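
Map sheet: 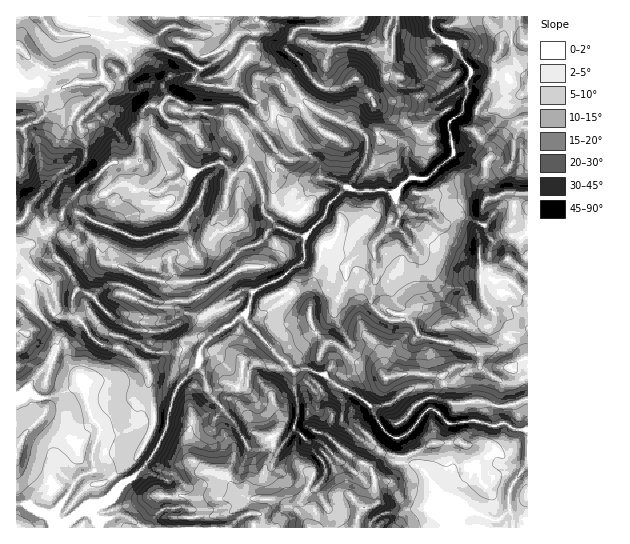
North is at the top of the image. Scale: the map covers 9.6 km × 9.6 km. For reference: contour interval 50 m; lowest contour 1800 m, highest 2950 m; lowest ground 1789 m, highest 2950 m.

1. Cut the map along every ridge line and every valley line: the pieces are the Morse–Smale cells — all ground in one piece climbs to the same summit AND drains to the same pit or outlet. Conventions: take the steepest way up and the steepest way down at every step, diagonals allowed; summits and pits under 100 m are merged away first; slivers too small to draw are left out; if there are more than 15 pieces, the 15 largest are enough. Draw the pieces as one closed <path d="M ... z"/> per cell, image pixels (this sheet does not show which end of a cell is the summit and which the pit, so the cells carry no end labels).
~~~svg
<path d="M527 16l-95 1 0 13 13 11 10 5 16 23 0 6-4 7 1 11-5 12 0 6-14 11-1 4 5 28-27 25-14-2-5-14 0-16-4-4-14-8-11-2-11 6-2 20-18 29-12-7-12-2-3-4 0-8-3-5-22-19-7-14-11-13-5-1 0 8-7 12-22-24-6-4-9 0 1 10 16 28 4 17 0 5-7 1-10 9-4 9-4 23 4 25 7 12 7 3 16-5 12-15 9-2 26 10-1 22-23 20-27 12-7 22-32 20-11 10-4 7-3 16-17 17-5 10-10 38-21 36-14 13-7 3-14 17-31 13-13 12 1 3 462-1-1-98-13 0-9-6-15 2-16-5-24 4-12-12-9-3-23 26-9 4-14-10-11-19 1-3 16-3 13-11 19-6 3-4 3-16 0-13-6-16-10-17-11-2 0-12-12-24-12-10-1-4-2-23 16-17 8-6 3-12-4-8 18 12 11 0 5 2 9 8 6 0 10-8 6-1 16 5 8 5 3 9 5 5 12-4 16 1 7-4z"/><path d="M171 97l-4 0-8 11-10-3-5 4-7 25 3 25-5 4-22 0-26 20-22 23-4 12-13 15-1 7-11-19-9-8-8 10-3 0 0 70 16 12 33 38 3 18 12 16-17-1-20-7-14 16 0 8-6 4-7 1 1 130 48 0 5-8 12-9 27-11 14-17 7-3 12-11 14-19 9-19 10-38 5-10 17-17 3-16 4-7 11-10 32-20 7-22 27-12 23-20 1-22-26-10-9 2-12 15-16 5-7-3-10-20-1-17 4-23 4-9 10-9 7-2-4-21-16-28-2-10-34 1z"/><path d="M431 16l-81 0-5 9-6 3-41 0-6 6-5 16 16 15-19 17-1 5 2 6-9 10-3 11 15 15 7 14 22 19 3 5 0 8 3 4 12 2 14 7 16-29 2-20 11-6 11 2 16 10 3 22 4 10 5 2 9 0 26-22 1-10-5-21 1-4 14-11 0-6 5-12-1-11 4-7 0-6-16-23-10-5-13-11z"/><path d="M398 204l2 13-3 6-22 20-2 10 3 20 12 10 12 24 1 13 10 1 6 13 6 3 34 7 17 8 31-4 4-3 8-12 11-4-1-96-6 4-16-1-12 4-5-5-3-9-8-5-16-5-6 1-10 8-6 0-9-8-5-2-11 0z"/><path d="M135 40l-27 2 17 15 4 8 0 6-11 10-8 3-2 9-23 23-4 3-8-6-7-1-6-7-5-14-10 23-6 6-16 8-7 1 0 93 3 1 8-10 9 8 11 19 1-7 13-15 4-12 22-23 26-20 22 0 5-4-3-25 6-15 0-8 3-4 8-2 5 3 8-11 4 0 22 11 24 0 12-3 0-15-6-3-17-2-11-4-2-2 7-10-18-13-33-13z"/><path d="M265 16l-248 0-1 111 7 1 16-8 6-6 10-23 5 14 6 7 7 1 8 6 4-3 23-23 2-9 8-3 11-10 0-6-4-8-17-15 27-2 14 3 33 13 18 13-7 10 2 2 11 4 21 3 2 2-1 16 9 1 6 4 22 24 7-12 0-8-7 0-10-12-4-2-10-10-9-4 7-17 0-5-9-9-7-1-12 9-2-1-6-26 0-2 11-2 4-2 5 0 8 4 14-3 12 1 6-8z"/><path d="M422 336l-2 1 7 17-3 29-3 4-19 6-13 11-17 3 5 14 12 14 8 4 9-4 23-26 9 3 12 12 24-4 16 5 15-2 9 6 14 0-1-52-12 6-12 0-23-16 0-12-3-3-20-8z"/><path d="M349 16l-83 0-9 17-12-1-14 3-8-4-5 0-15 4 1 10 6 19 13-9 4 0 12 10 0 5-7 17 9 4 10 10 4 2 10 12 8 0 3-12 9-10-2-6 1-5 19-17-16-15 5-16 6-6 41 0 6-3z"/><path d="M17 293l-1 104 7 0 6-4 0-8 14-16 20 7 16 1-11-16-3-18-33-38-7-8z"/><path d="M527 329l-10 4-8 12-4 3-27 4 2 3 0 12 23 16 12 0 12-6z"/>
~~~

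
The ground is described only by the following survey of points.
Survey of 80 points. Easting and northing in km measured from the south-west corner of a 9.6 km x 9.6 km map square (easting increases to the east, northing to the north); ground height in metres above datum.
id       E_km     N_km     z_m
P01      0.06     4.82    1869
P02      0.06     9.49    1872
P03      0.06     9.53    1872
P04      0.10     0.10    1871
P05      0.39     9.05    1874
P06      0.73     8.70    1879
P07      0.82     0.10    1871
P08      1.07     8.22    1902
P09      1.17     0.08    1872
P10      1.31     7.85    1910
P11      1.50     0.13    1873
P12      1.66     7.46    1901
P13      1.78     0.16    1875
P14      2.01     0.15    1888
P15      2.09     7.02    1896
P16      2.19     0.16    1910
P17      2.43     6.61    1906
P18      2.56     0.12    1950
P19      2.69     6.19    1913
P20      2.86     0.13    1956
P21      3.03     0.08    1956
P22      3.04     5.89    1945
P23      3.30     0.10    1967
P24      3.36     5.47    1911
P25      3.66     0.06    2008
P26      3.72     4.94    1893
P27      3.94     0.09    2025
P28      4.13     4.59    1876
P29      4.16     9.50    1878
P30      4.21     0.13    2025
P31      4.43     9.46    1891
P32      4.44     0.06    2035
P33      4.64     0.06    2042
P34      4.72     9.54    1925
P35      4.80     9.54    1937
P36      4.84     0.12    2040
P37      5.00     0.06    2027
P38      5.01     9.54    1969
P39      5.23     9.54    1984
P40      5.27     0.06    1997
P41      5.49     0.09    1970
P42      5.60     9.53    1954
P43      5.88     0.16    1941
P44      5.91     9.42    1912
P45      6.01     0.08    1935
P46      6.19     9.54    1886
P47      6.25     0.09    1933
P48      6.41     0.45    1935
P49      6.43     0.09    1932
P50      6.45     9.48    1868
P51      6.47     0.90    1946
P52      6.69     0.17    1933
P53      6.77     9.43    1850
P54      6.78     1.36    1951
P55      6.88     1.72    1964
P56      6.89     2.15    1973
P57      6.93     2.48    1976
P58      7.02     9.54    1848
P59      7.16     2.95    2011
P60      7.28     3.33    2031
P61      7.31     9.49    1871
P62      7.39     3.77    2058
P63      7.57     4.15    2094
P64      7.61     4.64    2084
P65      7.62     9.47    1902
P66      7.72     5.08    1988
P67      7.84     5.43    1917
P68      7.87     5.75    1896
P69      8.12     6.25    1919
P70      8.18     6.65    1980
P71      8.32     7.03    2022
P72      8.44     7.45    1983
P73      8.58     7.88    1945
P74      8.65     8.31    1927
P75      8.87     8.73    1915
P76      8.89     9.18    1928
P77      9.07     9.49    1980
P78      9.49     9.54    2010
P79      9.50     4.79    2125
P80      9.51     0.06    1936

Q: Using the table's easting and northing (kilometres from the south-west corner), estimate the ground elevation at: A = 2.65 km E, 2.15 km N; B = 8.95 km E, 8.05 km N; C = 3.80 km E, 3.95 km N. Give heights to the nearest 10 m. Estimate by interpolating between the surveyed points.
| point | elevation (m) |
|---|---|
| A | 1930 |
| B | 1970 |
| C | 1870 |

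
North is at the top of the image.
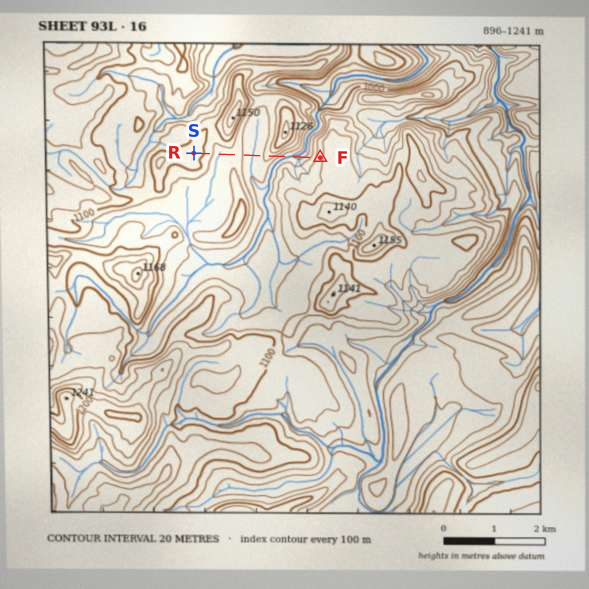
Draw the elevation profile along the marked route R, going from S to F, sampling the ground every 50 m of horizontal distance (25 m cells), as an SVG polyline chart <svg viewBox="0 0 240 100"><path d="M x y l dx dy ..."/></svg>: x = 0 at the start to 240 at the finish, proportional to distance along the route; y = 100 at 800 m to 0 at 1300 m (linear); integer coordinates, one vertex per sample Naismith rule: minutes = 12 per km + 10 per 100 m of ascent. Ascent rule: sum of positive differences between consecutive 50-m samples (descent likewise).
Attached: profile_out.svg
<svg viewBox="0 0 240 100"><path d="M0 38l5 0 5 1 5 0 5 1 4 1 5 1 5 2 5 1 5 1 5 0 5 0 5 0 5 0 5-1 4 0 5 0 5 1 5 1 5 1 5 1 5 1 5 0 5 0 4 0 5 0 5-1 5-1 5-1 5-1 5 0 5 1 5 2 5 2 4 2 5 2 5 1 5 0 5 0 5 0 5 1 5 0 5 0 5-1 4-2 5-1 5-2 5-2 5-2 5-2"/></svg>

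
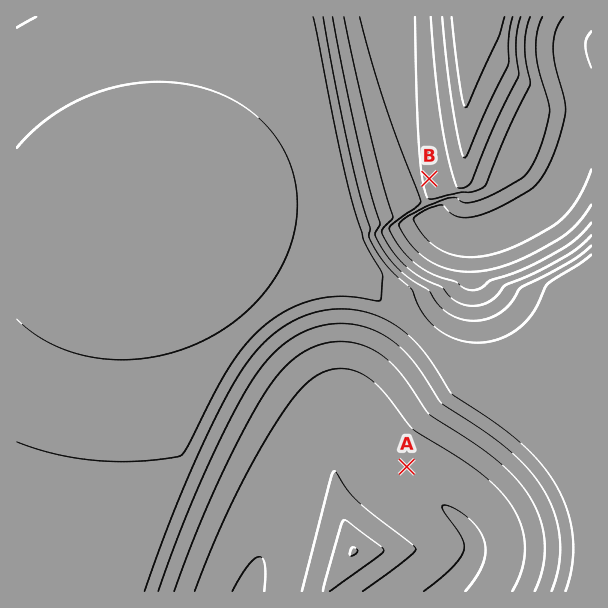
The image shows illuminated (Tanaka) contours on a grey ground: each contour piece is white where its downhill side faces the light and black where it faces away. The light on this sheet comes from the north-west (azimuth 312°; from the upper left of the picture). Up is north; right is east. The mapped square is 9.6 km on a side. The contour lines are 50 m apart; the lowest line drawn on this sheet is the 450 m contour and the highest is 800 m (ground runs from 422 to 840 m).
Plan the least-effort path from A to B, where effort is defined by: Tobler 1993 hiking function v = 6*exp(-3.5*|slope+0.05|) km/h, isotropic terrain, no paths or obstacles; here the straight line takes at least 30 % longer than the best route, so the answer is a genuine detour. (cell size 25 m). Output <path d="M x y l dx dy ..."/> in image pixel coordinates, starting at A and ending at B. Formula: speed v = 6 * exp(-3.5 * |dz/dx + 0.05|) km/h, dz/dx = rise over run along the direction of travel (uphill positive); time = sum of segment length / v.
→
<path d="M407 467l9-18 0-158-2-3-13-13-18-36 0-8 1-3 6-6 3-1 8-8 6-12 22-22"/>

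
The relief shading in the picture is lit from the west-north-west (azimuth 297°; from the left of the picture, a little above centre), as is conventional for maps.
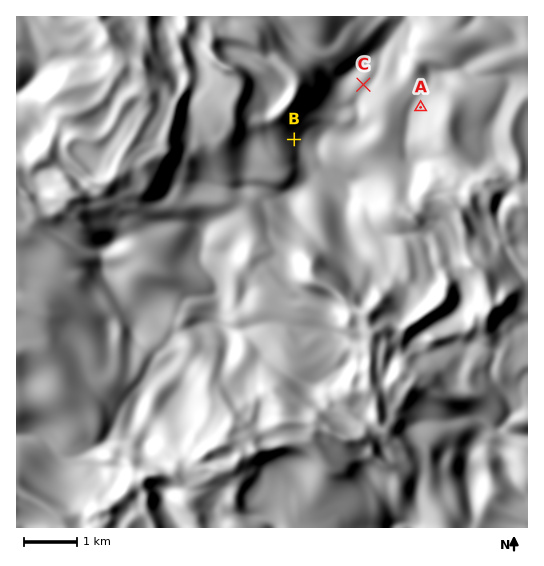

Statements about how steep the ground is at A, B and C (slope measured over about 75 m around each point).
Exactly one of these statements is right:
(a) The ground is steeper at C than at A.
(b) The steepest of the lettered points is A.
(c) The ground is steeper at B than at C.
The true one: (c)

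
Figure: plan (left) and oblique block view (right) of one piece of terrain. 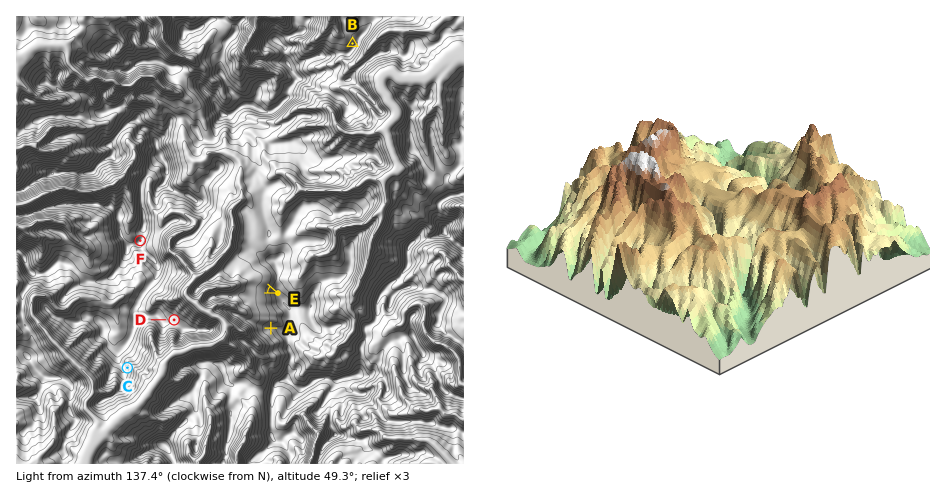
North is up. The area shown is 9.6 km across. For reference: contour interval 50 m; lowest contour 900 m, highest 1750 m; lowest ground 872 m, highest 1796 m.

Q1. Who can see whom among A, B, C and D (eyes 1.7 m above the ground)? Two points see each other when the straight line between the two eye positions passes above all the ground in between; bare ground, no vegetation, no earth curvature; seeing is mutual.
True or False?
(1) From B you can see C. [False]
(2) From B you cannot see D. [True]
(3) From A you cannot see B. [True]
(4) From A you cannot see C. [False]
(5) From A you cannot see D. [False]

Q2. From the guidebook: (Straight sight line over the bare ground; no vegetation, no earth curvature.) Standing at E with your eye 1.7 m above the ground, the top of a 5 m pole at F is visible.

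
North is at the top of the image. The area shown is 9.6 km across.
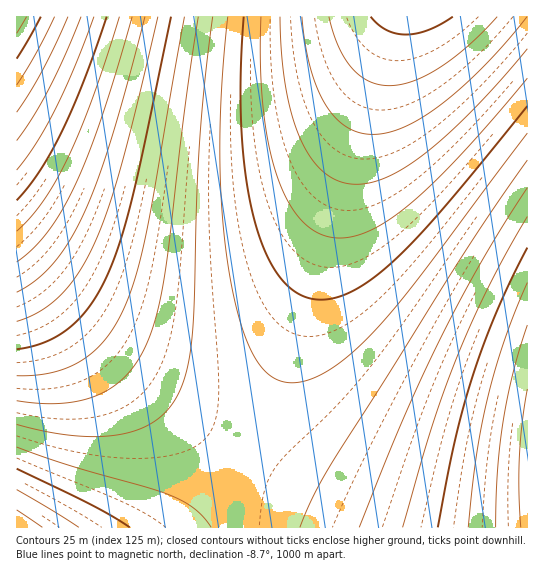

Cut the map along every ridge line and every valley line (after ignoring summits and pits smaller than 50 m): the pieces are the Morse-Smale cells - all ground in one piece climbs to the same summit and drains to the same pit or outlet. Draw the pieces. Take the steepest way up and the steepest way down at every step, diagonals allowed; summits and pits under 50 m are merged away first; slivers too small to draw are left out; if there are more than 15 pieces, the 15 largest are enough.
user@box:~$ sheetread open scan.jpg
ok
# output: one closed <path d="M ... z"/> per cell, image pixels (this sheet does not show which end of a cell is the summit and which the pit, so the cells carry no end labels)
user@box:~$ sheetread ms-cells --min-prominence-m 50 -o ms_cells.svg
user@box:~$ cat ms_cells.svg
<path d="M397 16l-381 1 1 236 38 46 52 54 67 56 64 44 3 0 14-23 21-44 15-37 24-74 38-132z"/><path d="M527 16l-129 0-2 2-43 125-38 132-24 74-20 49-31 56 47 29 46 22 53 22 142 0z"/><path d="M17 251l-1 276 166 1 31-35 27-39-66-45-67-56-52-54z"/><path d="M241 455l-28 38-30 35 208-1-58-22-46-22z"/>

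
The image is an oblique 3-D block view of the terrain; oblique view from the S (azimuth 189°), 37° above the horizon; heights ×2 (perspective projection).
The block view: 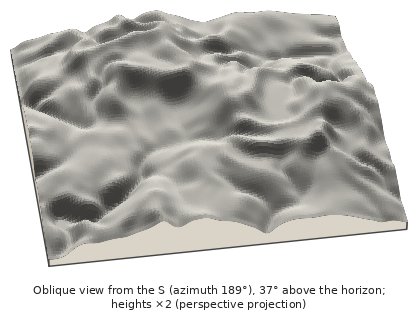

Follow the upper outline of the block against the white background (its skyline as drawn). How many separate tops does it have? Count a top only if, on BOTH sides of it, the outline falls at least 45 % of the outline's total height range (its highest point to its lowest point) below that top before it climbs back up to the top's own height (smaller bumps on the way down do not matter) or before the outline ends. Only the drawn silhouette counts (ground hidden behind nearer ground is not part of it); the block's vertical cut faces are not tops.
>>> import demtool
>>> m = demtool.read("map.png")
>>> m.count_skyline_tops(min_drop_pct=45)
0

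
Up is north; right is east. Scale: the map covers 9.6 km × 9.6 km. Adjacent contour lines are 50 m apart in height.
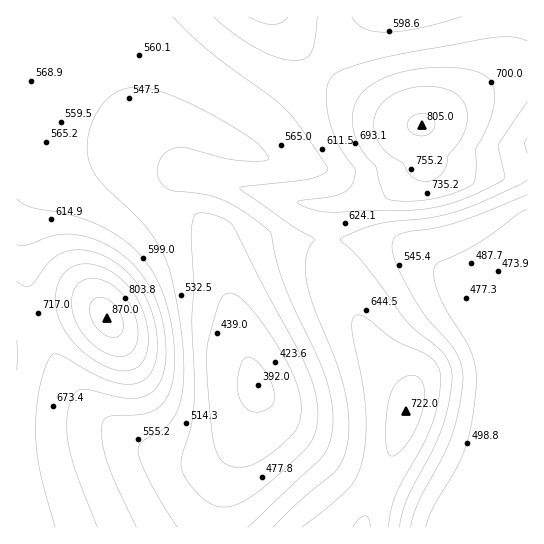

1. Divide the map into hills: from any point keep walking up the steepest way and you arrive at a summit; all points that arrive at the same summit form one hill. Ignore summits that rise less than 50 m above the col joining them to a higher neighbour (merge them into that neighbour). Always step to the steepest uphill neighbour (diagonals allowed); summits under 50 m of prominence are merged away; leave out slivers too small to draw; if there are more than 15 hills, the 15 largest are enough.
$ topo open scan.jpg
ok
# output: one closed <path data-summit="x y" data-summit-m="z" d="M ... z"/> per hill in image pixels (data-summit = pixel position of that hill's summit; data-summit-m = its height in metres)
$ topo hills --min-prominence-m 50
<path data-summit="107 318" data-summit-m="870" d="M86 16l-70 1 0 510 199 1 4-25 8-29 32-81 0-7-20-49-27-103-7-11-43-19-14-15-4-11 0-12 7-19-24-36-26-46-12-30z"/><path data-summit="406 411" data-summit-m="722" d="M385 240l-110 0-25 7-15 8-7 7-3 5 2 24 12 46 20 49 0 7-32 81-10 36 0 18 311-1 0-208-23-7-30-13-49-42-23-12z"/><path data-summit="422 125" data-summit-m="805" d="M527 16l-161 0-55 62-30 29-35 44-9 0-48-15-16 0-8 3-8 4-10 14-3 9 0 12 3 8 15 18 28 11 18 11 8 20 9 37 0-16 3-5 11-10 23-9 13-3 110 0 18 5 23 12 49 42 30 13 22 7z"/><path data-summit="270 17" data-summit-m="714" d="M365 16l-278 0 0 9 5 18 13 30 46 78 14-12 8-3 16 0 54 16z"/>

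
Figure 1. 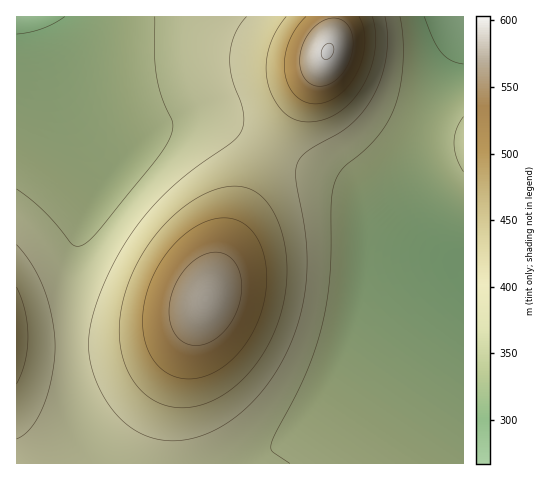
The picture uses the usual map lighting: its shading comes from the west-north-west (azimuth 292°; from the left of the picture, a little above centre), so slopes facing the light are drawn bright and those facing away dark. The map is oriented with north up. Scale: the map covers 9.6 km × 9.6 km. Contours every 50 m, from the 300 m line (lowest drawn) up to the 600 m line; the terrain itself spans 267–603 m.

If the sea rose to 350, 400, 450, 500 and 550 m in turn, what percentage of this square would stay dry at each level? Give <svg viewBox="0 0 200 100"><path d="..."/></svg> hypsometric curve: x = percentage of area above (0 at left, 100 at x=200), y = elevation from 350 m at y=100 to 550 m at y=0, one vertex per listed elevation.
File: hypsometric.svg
<svg viewBox="0 0 200 100"><path d="M117 100l-47-25-32-25-17-25-13-25"/></svg>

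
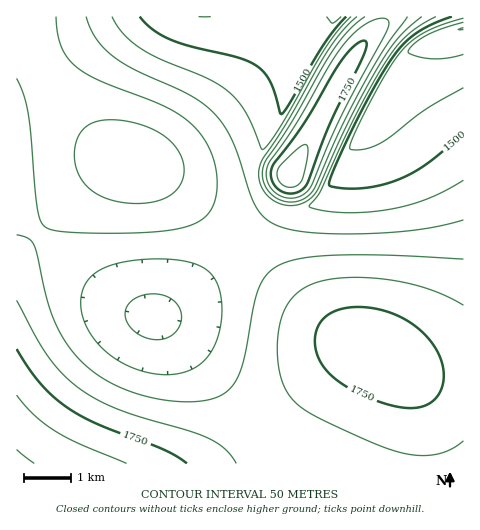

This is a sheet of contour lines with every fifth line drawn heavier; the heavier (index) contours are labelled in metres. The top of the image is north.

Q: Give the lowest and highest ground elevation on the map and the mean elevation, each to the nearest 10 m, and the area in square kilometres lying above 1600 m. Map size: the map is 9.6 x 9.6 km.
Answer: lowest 1350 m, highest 1860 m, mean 1640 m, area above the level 64.9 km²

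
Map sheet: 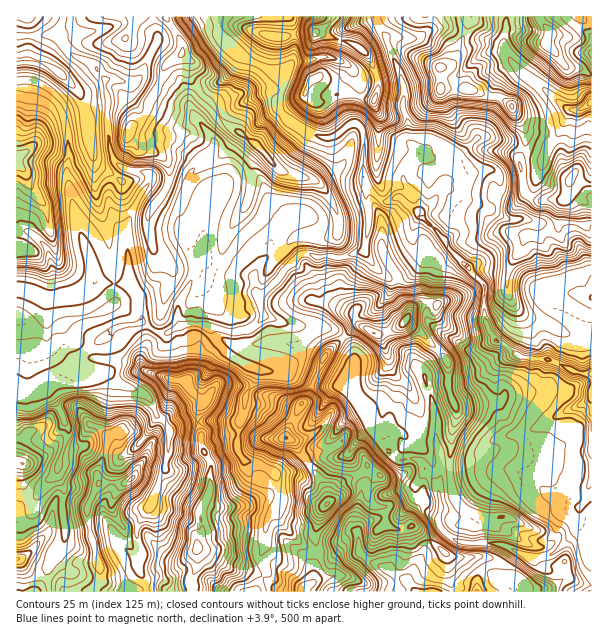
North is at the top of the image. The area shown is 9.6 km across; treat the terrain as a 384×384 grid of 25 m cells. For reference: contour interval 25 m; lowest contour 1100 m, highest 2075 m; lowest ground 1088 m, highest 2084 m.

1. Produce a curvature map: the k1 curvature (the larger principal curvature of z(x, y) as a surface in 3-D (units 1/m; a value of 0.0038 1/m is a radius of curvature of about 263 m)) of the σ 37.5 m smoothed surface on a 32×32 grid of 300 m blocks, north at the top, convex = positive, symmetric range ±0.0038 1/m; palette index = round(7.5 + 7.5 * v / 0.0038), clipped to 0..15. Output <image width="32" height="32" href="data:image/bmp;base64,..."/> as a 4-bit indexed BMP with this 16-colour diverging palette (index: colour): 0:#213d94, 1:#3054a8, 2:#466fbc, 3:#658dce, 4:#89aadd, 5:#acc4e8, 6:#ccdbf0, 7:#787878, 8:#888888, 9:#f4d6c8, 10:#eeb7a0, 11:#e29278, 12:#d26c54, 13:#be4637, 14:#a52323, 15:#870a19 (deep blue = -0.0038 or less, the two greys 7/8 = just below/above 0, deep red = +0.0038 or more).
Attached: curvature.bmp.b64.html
<image width="32" height="32" href="data:image/bmp;base64,Qk12AgAAAAAAAHYAAAAoAAAAIAAAACAAAAABAAQAAAAAAAACAAATCwAAEwsAABAAAAAAAAAAlD0hAKhUMAC8b0YAzo1lAN2qiQDoxKwA8NvMAHh4eACIiIgAyNb0AKC37gB4kuIAVGzSADdGvgAjI6UAGQqHAImpuamsqYmby82omrmpy6vImdl5q7q5mKqYeYm7vInXu4jnm4y6h5u5nImfu6nLuHuZyruMuZipyXrd+Lu725iJrK12etq5ec1627mrvYiIiKndqKj5ipm927e414h4iKl62vmH+Xl52bv8qcd3iInLisi/i/mYjLqPeanIiIiKqKysv4r4r/67+oiox4iIiq6d29ma53mdr8iIl+mJiJt4zoeYu+p6r/+YiKjqmYipiIiIiP/Py6b2ipyLyJqazIiIif+8yoh36nfpe9maqouIiYi6iJmpmJ9295+Zqbq6iIiIipmampiHz+7ayZuZmJiJqZm5qqmZm+qfvYirqIiIh3mIuYiYqrmtq93svneJeql5iqmYmpmqqIqHqq5niM3oiYuoiYi5majIe5l9q6mq14iMiIp4i73J16m6qqrLjZeYjHiIqIh6uNmbmKuYmo6IyZ2YeLh3fpq5mYiNzcureMq42Heamt2IyZiImdi5uXjKl9iXiey5u7iIiHu4y8qpy9yYiY6oiMrYiIvdqKucirrXiprsiIm5yIfHarmJmoqquoicm4nbWfvKl3+pm4h8mo2Iy8qPzN/Ir83+qKl36pmKmbuaifqZ542biIjNzaiJmczYeIfJj5rdupeK2oiKu6iOd4va/v2KebqKzaqpiZm46HnMmP6omqmbqJ2J"/>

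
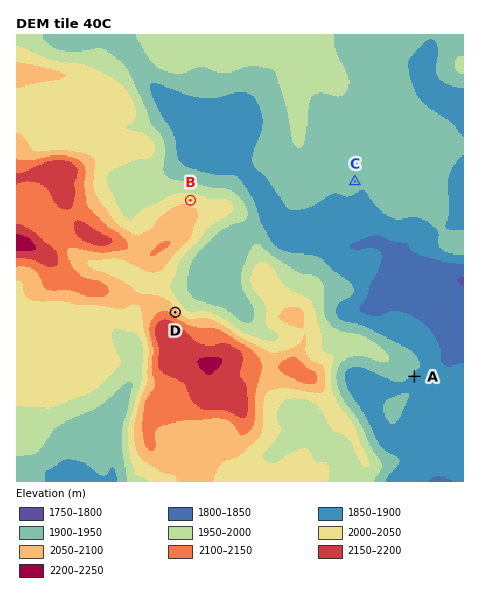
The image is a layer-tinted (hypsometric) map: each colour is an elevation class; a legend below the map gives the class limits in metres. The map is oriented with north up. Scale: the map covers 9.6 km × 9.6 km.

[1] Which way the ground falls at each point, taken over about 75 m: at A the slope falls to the SE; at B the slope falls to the N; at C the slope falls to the SE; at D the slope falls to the NE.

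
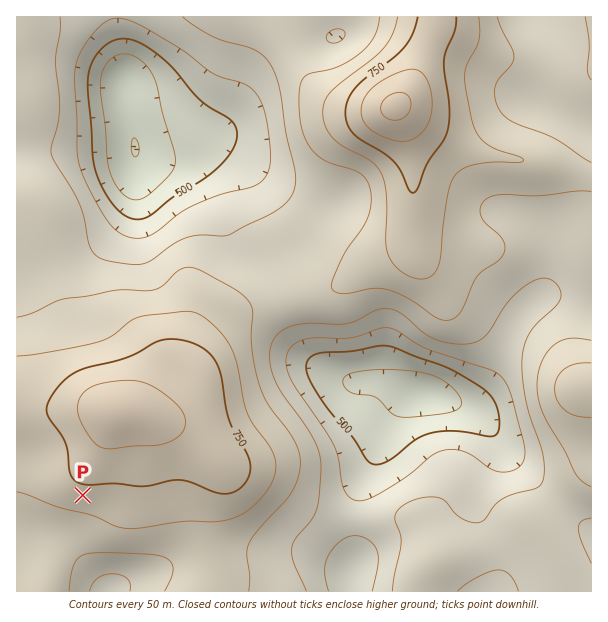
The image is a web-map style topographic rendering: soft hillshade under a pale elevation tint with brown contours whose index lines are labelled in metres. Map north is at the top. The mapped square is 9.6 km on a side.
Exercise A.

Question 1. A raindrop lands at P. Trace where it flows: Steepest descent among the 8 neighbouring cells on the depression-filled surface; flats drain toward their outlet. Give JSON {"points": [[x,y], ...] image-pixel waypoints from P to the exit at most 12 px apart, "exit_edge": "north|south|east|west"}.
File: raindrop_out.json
{"points": [[83, 495], [83, 507], [83, 519], [78, 531], [78, 543], [83, 555], [95, 567], [104, 579], [107, 591]], "exit_edge": "south"}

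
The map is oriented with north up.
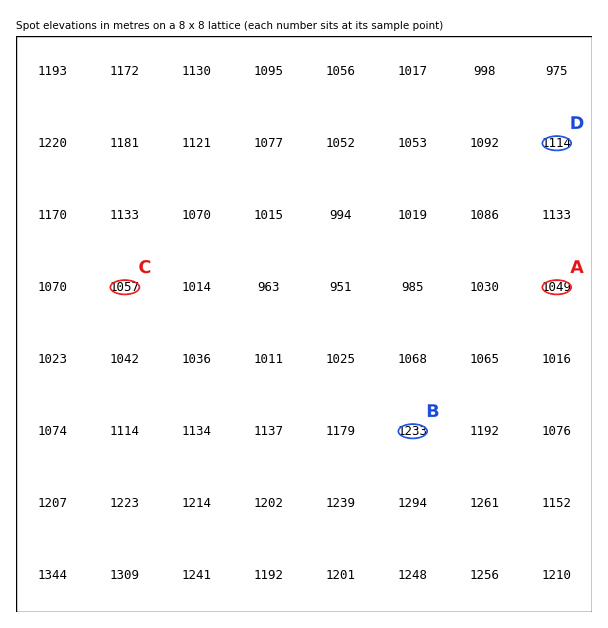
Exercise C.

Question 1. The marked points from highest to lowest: B D C A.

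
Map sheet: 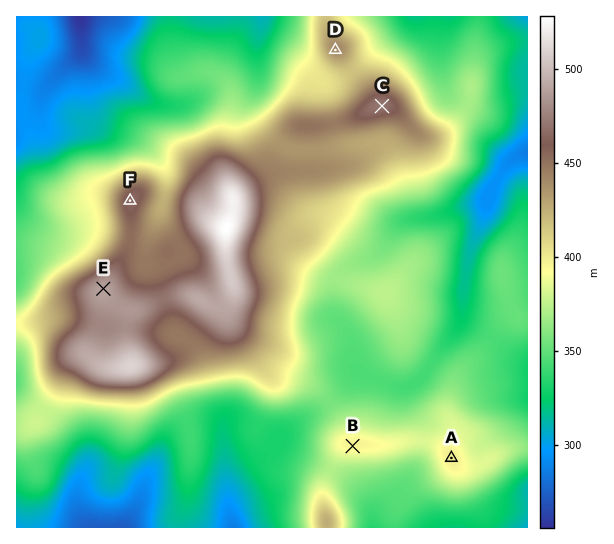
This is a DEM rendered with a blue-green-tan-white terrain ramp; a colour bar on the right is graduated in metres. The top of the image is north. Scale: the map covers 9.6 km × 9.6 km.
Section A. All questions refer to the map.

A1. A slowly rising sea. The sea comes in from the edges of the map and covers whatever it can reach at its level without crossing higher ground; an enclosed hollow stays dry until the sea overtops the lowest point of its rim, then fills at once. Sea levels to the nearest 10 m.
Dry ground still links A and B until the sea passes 380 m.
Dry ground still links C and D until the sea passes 420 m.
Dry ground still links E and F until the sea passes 450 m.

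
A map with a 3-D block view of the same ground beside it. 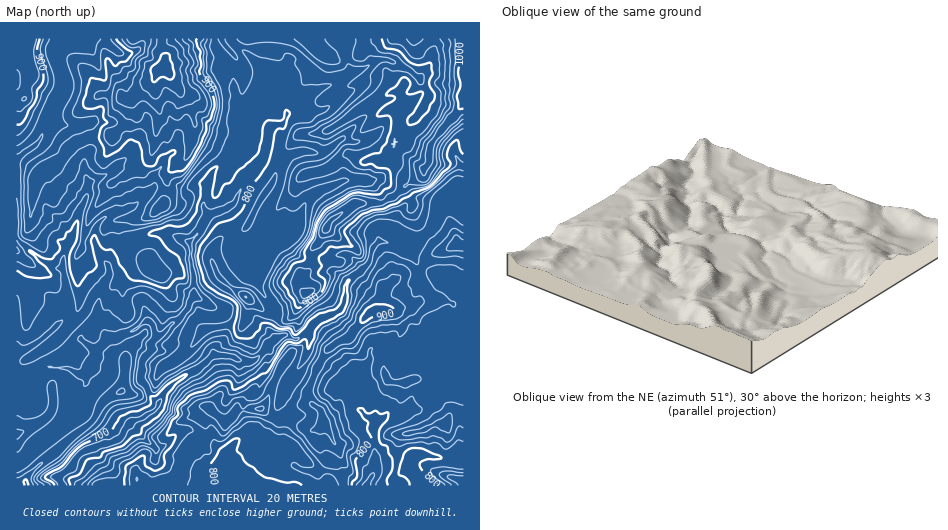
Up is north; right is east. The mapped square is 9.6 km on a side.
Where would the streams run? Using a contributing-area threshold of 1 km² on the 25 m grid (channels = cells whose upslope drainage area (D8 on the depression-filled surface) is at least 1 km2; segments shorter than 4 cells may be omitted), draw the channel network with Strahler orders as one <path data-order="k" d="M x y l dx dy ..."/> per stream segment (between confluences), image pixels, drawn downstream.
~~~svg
<path data-order="1" d="M417 455l-4 1-2 3-1 7 2 4 9 10 3 3 0 2"/><path data-order="1" d="M266 447l-9-9-8-2-1-1-5 1-11 9-9 9-5 9 0 17 2 1 0 4 1 0"/><path data-order="1" d="M150 443l-18-17-2 0-4 2"/><path data-order="3" d="M126 428l-2 3-1 4-7 7-5 0-7 4-5 0-4 3-4 0-3 3-4 0-4 2-10 12-10 10 1 9"/><path data-order="2" d="M375 425l0 7 1 1-1 37-8 15"/><path data-order="1" d="M64 420l4-3 2-5 0-4 4-7 0-5 4-6 9-7 0-7-3-4"/><path data-order="1" d="M388 414l-6 6-4 1-3 4"/><path data-order="3" d="M158 404l-1 4-4 4-6 2-6 5-9 2-6 7"/><path data-order="1" d="M353 373l-4 3 0 9 4 4 0 10 3 7 6 5 5 6 2 1 5 0 2 2-1 5"/><path data-order="2" d="M84 372l3-3 1-5 4-3 3-4 1-6 2-2"/><path data-order="1" d="M295 371l7-8 6-13 1-15-4 0"/><path data-order="2" d="M98 349l8-8 0-1 3-2 9 0 6-4 6-1 7-4 7-7 6 0 3 4 1 7 1 1-2 7"/><path data-order="1" d="M440 342l4 2 3 0 11 4 4 0 1-1"/><path data-order="3" d="M153 341l-2 2 0 8-8 8-2 6 2 1 0 14 3 4 2 9 9 8 1 0 0 3"/><path data-order="2" d="M305 335l-3 0-5 5-3 0-7-5-3 0-4 2-2 0-15 14-8 10-4 1-12-1-8-5-8 0-1-1-2 1-7 0-14 13-13 6-19 14-5 5-1 5-3 5"/><path data-order="1" d="M459 287l4 5 0 55"/><path data-order="2" d="M63 271l1 1 0 6 3 7 0 7 1 1 0 16-2 7-16 17-16 12-6 3-11 11 0 11 11 5 7 0 6-7 2-2 7 0 2 2 14 0 14 7 2 0 2-3"/><path data-order="1" d="M266 259l0-26"/><path data-order="3" d="M190 246l0 14 2 1 0 7 2 7 0 24-5 4 0 4-4 5-4 5-3 4-6 2-12 13-2 0-5 5"/><path data-order="2" d="M377 243l-2 3-4 3 0 7-2 7-11 10-4 2-6 6-2 5 0 10-4 11-6 6-16 7-15 15"/><path data-order="1" d="M179 238l8 2 0 3 3 3"/><path data-order="1" d="M378 237l0 5-1 1"/><path data-order="2" d="M266 233l0-12 1-2 0-3 11-22 2-7 0-4 1-1 2-13 2-4 0-6-2-3"/><path data-order="3" d="M208 216l-11 19-5 4-2 7"/><path data-order="1" d="M435 216l-5 14-7 7-6 10-6 6-6-1-5-3-2 0-6-5-7-2-6 0-2 1"/><path data-order="1" d="M344 181l-4 1-6 4-2 0-4 2-6 1-9 6-8 8-5 13-21 21-9 0-4-4"/><path data-order="1" d="M126 158l-16 15-20 9-2 2 0 10-5 11-2 3-3 7 0 3-1 1 0 4-2 5-1 8-6 9-4 8 0 4-1 1 0 13"/><path data-order="2" d="M283 156l-9-8-8 0"/><path data-order="1" d="M172 153l-7 7-3 6-8 8 0 13-11 11-12 10-2 0-7 3-5 0-8 4-12 10-2 5 0 13 3 9 11 15 0 8-6 11 0 2-4 7-1 13-1 1-1 7-7 11-6 6-2 7 13 10 4-1"/><path data-order="3" d="M266 148l0 4-2 7-18 20-10 19 0 3-6 6-22 9"/><path data-order="1" d="M342 139l-14 12-6 2-22-1-5 2-4 0-4 2-4 0"/><path data-order="2" d="M49 119l-4 8 0 3-5 10-8 8-8 5-7 6 0 77 1 3 2 3 11 10 4 2 6 6 6 3 3 3 5 2 7 0 1 3"/><path data-order="1" d="M53 118l-4 1"/><path data-order="2" d="M286 116l-1 5-4 4-5 0-6 5-1 2 0 8-2 1 0 5-1 2"/><path data-order="1" d="M420 112l5-8 2-7 0-7-6-8-11-12-7-2-3-3-12-5-10 0-17 10-14 5-3 3-7 5-12 3-9 5-4 1-5 5-5 10 0 3-7 2-4 0-5 4"/><path data-order="1" d="M234 88l1 2-1 47-6 17-6 8-11 11-4 10-1 15-3 5 0 4 4 4 1 5"/><path data-order="1" d="M276 84l3 11 7 14 0 7"/><path data-order="1" d="M115 49l-12-9-13 0-5 3-24 0-6 5-1 2 0 5 8 20 0 3 1 1 0 10-2 6-7 10-5 14"/>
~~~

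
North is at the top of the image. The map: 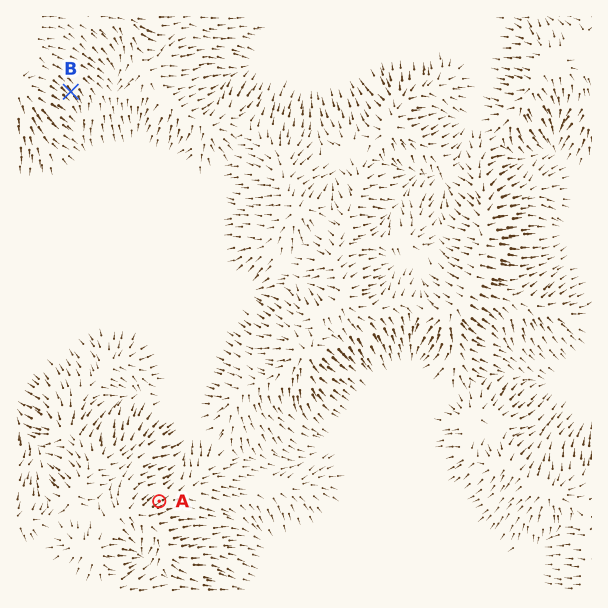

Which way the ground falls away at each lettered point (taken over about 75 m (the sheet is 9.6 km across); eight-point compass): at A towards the NE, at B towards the SE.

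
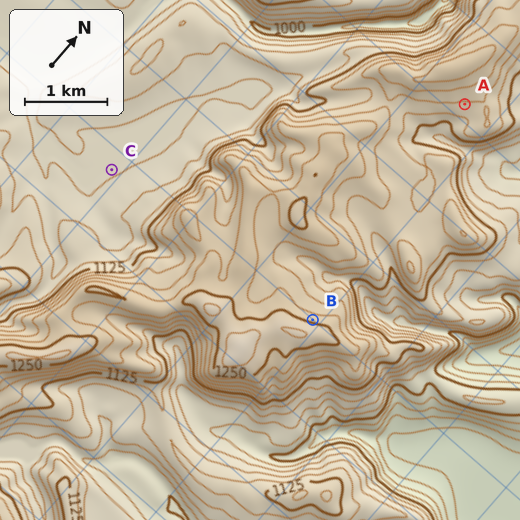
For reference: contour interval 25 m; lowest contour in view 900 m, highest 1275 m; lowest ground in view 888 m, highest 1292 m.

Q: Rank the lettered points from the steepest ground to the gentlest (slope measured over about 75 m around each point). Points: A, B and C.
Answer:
B A C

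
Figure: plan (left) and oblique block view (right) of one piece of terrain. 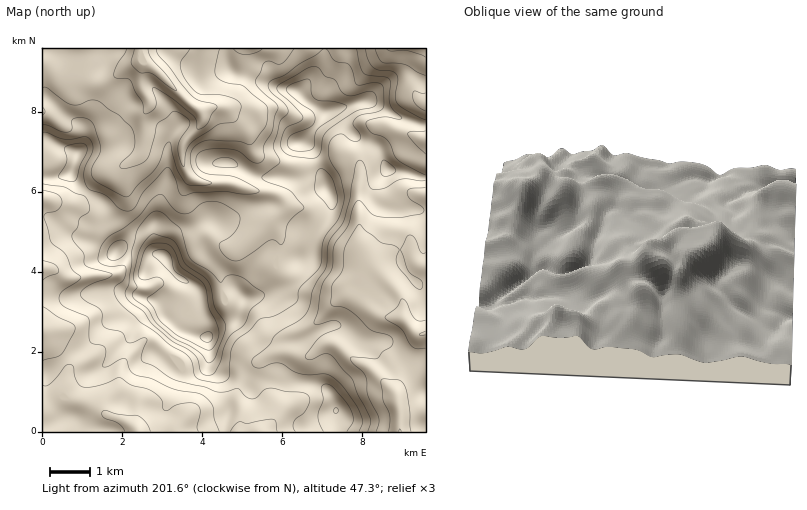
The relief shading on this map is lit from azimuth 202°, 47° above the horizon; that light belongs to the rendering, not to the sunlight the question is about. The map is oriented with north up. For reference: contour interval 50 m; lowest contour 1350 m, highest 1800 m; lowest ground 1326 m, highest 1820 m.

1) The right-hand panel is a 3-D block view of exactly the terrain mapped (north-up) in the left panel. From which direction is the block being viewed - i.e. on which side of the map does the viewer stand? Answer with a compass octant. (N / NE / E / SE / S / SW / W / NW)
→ W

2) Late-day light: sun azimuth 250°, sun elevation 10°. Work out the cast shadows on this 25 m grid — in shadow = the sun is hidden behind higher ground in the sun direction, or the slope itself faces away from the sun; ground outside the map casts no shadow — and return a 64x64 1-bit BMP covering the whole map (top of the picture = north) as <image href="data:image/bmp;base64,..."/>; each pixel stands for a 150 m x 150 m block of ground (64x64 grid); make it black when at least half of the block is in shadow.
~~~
<image width="64" height="64" href="data:image/bmp;base64,Qk0+AgAAAAAAAD4AAAAoAAAAQAAAAEAAAAABAAEAAAAAAAACAAATCwAAEwsAAAIAAAAAAAAA////AAAAAAAAAAAAAAAHIAAAAAAAAAfwAAAAAAAAH/AAAAAAAAAf8AAAAAAAAD/wAAAAAAAAf/AAAAAAAAB/8AAAAAAAAP/gAAAAAAAA/8AAAAAAAAADAAAAAAAAAAAAAAAABgAAIAAAAAAHAABAAAAAAAeAAAAAAAAAD8AAAAAAAAAPwAAADgAAAA/AAAAcAAAAD+AAAAgAAAAPIAAAAAAAAA8gAAAAAAAAHwAGAAAAAAAeAAcAAAAAAB4ADwAAAAAAHgAHgAAAAAA+AAeAAAAAAH4AA4AAAAAB/gADgAAAAAP8AAPAAAAAB/gAA+AAAAAH8AAD8AAAAAfwAAP4AAAAB/AAA/gAAAAD4AAB+AAAAAAAAABwAAAAAAAAAHAAAAAAAAAAeAAAAAwAAAB8AAAAAAAAAHwAAAAAAAAAfAAAGAAAAAB8AAA4AgAAAPwAAcADgAAA+AADwAOAAAD4AAPgB4AAAfAAA+AHAAABwDgD4AcAYAGAOAHgBwBgA4BgAfADAAADgEAB8AMAAAeAADDwAQAAA4QAYAAAgAAABgAAAADgAAAAAAAAAOAAAAAHAAAB4AAAAB8AAAPAAAAA/gAAhwAAAAD8AAGOAAAAAP4AARwAAAAA/gABGAAAAAB8AAAAAAAADDwAAAAAAAAPAAAAAAAAAA+AAAAAAAAAD8AAAwAAAAAP4A=="/>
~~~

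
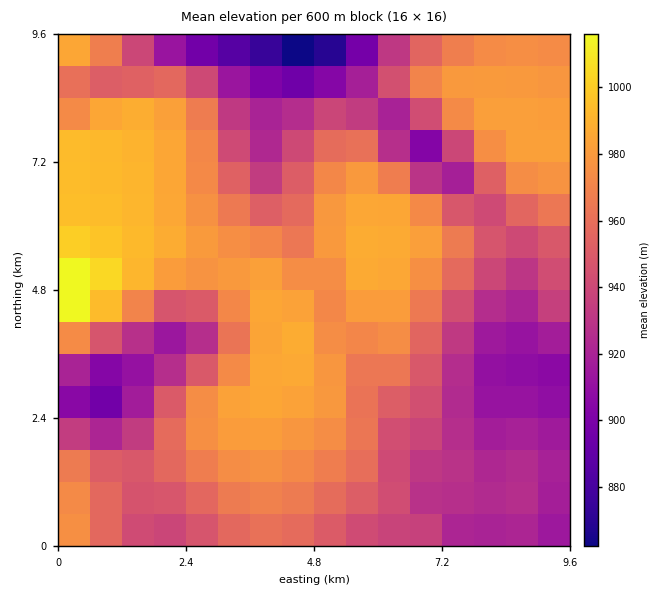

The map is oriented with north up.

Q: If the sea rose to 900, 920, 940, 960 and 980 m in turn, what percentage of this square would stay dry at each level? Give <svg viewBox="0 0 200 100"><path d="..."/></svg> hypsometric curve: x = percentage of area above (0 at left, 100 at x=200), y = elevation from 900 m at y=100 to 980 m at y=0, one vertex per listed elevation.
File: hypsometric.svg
<svg viewBox="0 0 200 100"><path d="M193 100l-22-25-35-25-38-25-52-25"/></svg>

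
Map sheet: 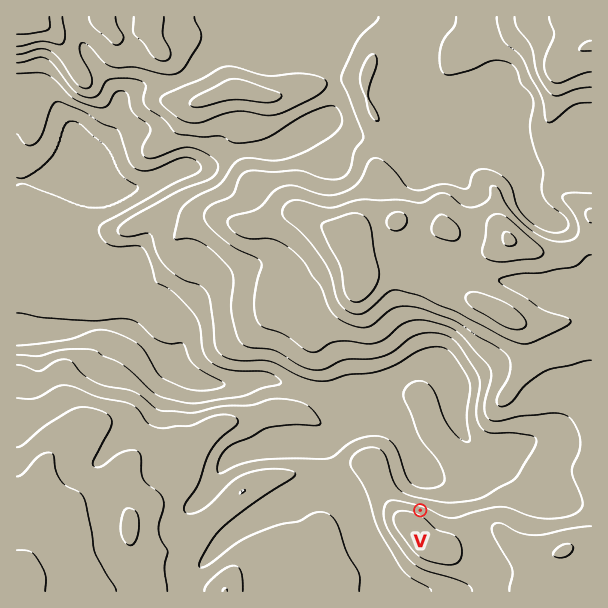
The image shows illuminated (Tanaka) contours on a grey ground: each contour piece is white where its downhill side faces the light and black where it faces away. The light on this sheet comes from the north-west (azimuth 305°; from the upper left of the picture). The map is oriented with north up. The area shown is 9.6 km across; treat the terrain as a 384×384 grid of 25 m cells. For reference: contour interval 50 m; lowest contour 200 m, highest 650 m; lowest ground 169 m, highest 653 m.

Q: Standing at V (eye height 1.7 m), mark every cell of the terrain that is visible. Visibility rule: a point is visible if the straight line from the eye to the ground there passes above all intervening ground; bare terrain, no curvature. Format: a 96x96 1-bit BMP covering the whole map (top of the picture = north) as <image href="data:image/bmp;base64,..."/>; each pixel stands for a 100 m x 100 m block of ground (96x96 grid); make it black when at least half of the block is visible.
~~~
<image width="96" height="96" href="data:image/bmp;base64,Qk2+BAAAAAAAAD4AAAAoAAAAYAAAAGAAAAABAAEAAAAAAIAEAAATCwAAEwsAAAIAAAAAAAAA////AAAAAAAAAAAAAAAAAAAAAAAAAAAAAAAAAAAAAgAAAAAAAAAAAAAABgAAAAAAAAAAAAAADgAAAAAAAAAAAAAAHAAAAAAAAAAAAAAAPAAAAAAAAAAAAAAAf8AAAAAAAAAAAAAB/+AAAAAAAAAAAAAD4HAAAAAAAAAAAAAHgB8AAAAAAAAAAAB/gAMAAAAAAAAAAAD/gAAAAAAAAAAAAAH/gAAAAAAAAAAAAD//gAMAAAAAAAAAAB//wB8AAAAAAAAAAA////8AAAAAAAAAB5////8AAAAAAAAAD/////8AAAAAAAAAH/////8AAAAAAAAAP/////8AAAAAAAAAf//5//8AAAAAAAAAP//g//8AAAAAAAAAH//A//8AAAAAAAYAD/+A//8AAAAAAD4AA/8D//8AAAAB//wAA/4P//8AAAAA//wAA/4P//8AAAAAf/wAB/wf//8AB/AAP/4AD/wf//8AD+AAD/4AP/w///8AB8AAAB4Af/w///8AAAAAAAAAP/h///8AAAAAAAAAD/B/x/8AAAAAAAABB8D/h/8AAAAAAAAP/gH/g/8AAAAAAAD//wH/wf8AAAAAAAP//wP/8f8AAAAAAA///4P/+P8AAAAAP////8f//P8AAAAAf////////n8AAAAAP////////38AAAAAB/////////8AAAAAA/////////8AAAAAAf////////8AAAAAAP//////8B8AAAAAAH//////4AAAH4QAAD//////gAAA//wAAB/v///+AAAH4DwAAAfn///wAAAfwAgAAAPD//8AAAB/wAAAAAHA//AAAAD/wAAAAADAf+AAAAD/wAAAAABAH+AAAAD/gAAAAAAAA+AAAAD/gAAAAACAACAAAAD/gAAAAAGAADAAAAD/AAAAAAOAABAAAAD/AAAAAAeAABgAAAD/AAAAAB+AAB8AAAD/AOAAB/+AAA+AAAD/ADAAH/+AAQIAAAD+AAAAAH+AAYAAAAD8AAAAAA8AAAAAAAD4AAAAAAAAAAAAAADwAAAAAAAAAAAAAADwAAAAAAAAAAAAAADgAAAAAAAAAAAAAADAAAAAAAAAAAAAAACAAAAAAAAAAAAAAAAAAAAAAAAAAAAAAACAAAAAAAAAAAAAAACAAAAAAAAAAAAAAACAAAAAAAAAAAAAAACAAAAAAAAAAAAAAAAAAAAAAAAAAAAAAAAAAAAAAAAAAAAAAAAAAAAAAAAAAAAAAAAAAAAAAAAAAAAAAAAAAAAAAAAAAAAAAAAAAAAAAAAAAAAAAAAAAAAAAAAAAAAAAAAAAAAAAAAAAAAAAAAAAAAAAAAAAAAAAAAAAAAAAAAAAAAAAAAAMAAAAAAAAAAAAAAAMAAAAAAAAAAAAAAAIAAAAAAAAAAAAAAAIAAAAAAAAAAAAADAQAAAAAAAAAAAAADgwAAAAAAAAAAAAAD/gAAAAAAAAAAAAAD/gAAAAAAAAAAAAAD/gAAAAAAAAAAAAAD/gAAAAAAAAAAAAAA/AAAAAAAAAAAAAAAfAAAAAAAAAAAAAAA="/>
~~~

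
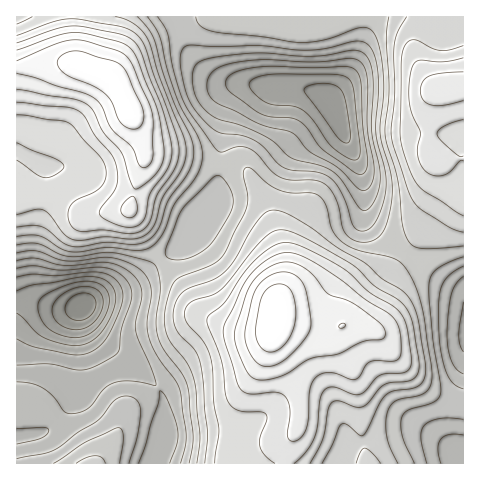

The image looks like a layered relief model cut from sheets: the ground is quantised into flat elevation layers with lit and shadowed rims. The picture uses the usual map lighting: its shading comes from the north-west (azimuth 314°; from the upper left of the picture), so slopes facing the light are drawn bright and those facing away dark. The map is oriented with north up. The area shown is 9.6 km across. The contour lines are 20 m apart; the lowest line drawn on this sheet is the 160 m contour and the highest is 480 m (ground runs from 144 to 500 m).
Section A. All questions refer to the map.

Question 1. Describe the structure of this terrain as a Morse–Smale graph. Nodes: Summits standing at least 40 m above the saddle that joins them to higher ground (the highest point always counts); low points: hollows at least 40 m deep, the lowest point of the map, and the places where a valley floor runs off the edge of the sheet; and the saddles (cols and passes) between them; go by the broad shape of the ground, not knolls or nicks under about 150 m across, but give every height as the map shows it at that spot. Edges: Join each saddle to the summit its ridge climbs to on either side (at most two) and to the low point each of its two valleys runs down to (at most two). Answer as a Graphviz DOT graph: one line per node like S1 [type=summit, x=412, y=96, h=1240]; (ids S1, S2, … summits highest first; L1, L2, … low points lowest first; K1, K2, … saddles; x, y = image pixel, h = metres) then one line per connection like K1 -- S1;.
graph terrain {
  S1 [type=summit, x=276, y=320, h=500];
  S2 [type=summit, x=112, y=80, h=495];
  S3 [type=summit, x=446, y=88, h=433];
  S4 [type=summit, x=91, y=463, h=346];
  L1 [type=low, x=82, y=306, h=144];
  L2 [type=low, x=330, y=102, h=187];
  L3 [type=low, x=463, y=333, h=255];
  K1 [type=saddle, x=321, y=329, h=457];
  K2 [type=saddle, x=363, y=442, h=359];
  K3 [type=saddle, x=405, y=253, h=338];
  K4 [type=saddle, x=220, y=164, h=323];
  K5 [type=saddle, x=179, y=26, h=310];
  K6 [type=saddle, x=157, y=388, h=280];
  K1 -- S1;
  K1 -- L1;
  K1 -- L2;
  K2 -- S1;
  K2 -- L1;
  K2 -- L3;
  K3 -- S1;
  K3 -- S3;
  K3 -- L2;
  K3 -- L3;
  K4 -- S1;
  K4 -- S2;
  K4 -- L1;
  K4 -- L2;
  K5 -- S1;
  K5 -- S2;
  K5 -- L2;
  K6 -- S1;
  K6 -- S4;
  K6 -- L1;
}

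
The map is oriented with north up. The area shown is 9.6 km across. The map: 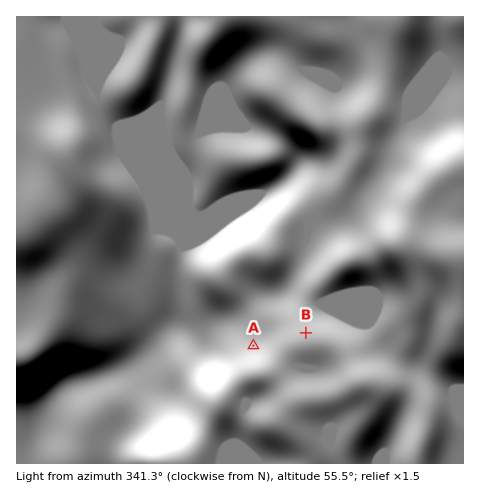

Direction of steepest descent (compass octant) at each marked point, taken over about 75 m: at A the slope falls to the NW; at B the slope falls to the N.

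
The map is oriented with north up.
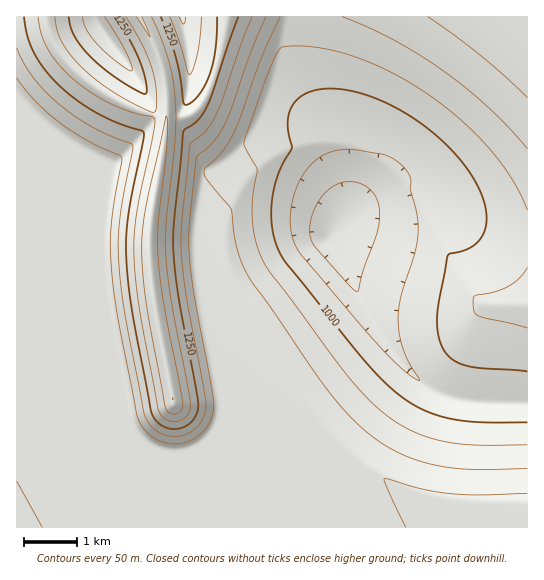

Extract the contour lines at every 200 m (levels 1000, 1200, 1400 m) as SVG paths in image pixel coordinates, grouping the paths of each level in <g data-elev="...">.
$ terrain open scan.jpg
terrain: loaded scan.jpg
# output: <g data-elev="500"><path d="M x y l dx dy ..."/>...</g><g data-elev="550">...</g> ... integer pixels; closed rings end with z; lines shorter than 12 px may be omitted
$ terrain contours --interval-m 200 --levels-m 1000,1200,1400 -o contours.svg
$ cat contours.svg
<g data-elev="1000"><path d="M527 422l-45 0-27-2-25-7-23-12-18-15-22-22-82-103-7-12-4-14-3-16 1-16 6-29 14-25-4-19 0-12 3-11 8-9 14-7 17-2 21 2 23 7 24 11 23 14 21 18 18 18 12 18 9 16 5 16 0 14-3 12-8 9-10 6-15 4-3 3-10 56 0 14 3 14 8 14 6 6 8 3 17 4 48 3"/></g><g data-elev="1200"><path d="M17 48l6 14 10 15 12 14 14 13 32 22 19 10 21 7 2 2-11 60-3 29 0 32 5 40 21 111 5 8 8 7 9 4 11 0 11-3 9-7 6-9 2-11-20-109-5-44 1-30 8-77 1-4 16-13 10-15 35-97"/><path d="M105 17l21 36 6 13-1 5-17-11-17-16-11-15-4-12"/><path d="M201 17l-3 34-4 15-4 9-3-4-8-29-9-25"/></g>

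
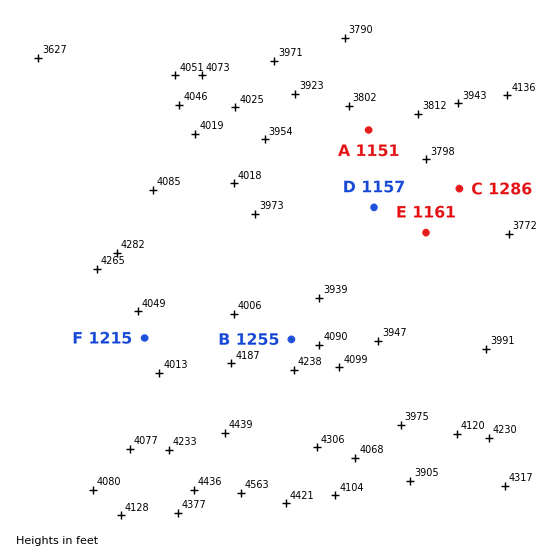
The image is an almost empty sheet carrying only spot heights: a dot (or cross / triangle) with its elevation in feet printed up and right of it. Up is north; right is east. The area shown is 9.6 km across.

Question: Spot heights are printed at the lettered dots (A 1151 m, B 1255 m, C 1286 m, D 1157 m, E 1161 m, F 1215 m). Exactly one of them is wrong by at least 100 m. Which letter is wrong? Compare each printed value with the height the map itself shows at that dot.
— C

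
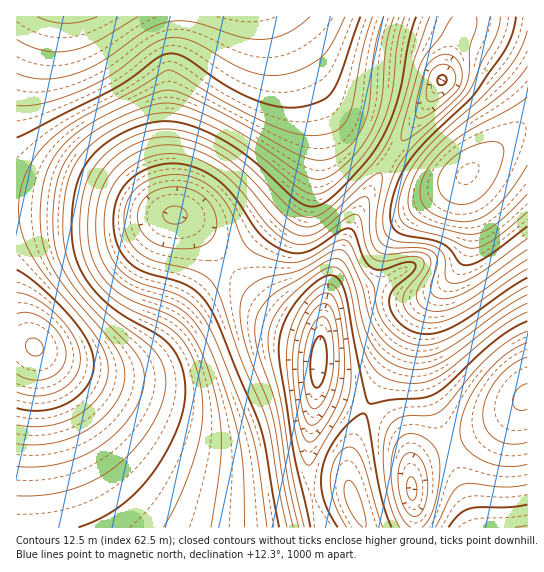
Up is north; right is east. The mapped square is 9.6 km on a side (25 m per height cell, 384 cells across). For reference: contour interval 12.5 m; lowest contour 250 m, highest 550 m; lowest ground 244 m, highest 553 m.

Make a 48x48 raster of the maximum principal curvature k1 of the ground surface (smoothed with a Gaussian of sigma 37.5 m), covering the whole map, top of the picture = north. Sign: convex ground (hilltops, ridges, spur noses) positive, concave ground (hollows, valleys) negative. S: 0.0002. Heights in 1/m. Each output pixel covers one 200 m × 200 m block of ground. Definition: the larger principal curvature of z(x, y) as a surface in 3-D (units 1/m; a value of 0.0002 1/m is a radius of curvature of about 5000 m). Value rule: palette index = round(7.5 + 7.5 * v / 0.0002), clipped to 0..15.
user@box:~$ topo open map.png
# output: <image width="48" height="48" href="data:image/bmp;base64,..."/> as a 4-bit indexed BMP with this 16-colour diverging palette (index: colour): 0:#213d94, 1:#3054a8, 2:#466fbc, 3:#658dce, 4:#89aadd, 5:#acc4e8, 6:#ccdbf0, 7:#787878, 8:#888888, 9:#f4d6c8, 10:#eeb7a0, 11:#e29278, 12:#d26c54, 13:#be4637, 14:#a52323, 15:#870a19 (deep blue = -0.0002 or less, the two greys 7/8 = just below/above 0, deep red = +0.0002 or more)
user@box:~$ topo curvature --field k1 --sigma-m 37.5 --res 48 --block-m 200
<image width="48" height="48" href="data:image/bmp;base64,Qk32BAAAAAAAAHYAAAAoAAAAMAAAADAAAAABAAQAAAAAAIAEAAATCwAAEwsAABAAAAAAAAAAlD0hAKhUMAC8b0YAzo1lAN2qiQDoxKwA8NvMAHh4eACIiIgAyNb0AKC37gB4kuIAVGzSADdGvgAjI6UAGQqHAIiIiIiIiIiIiIiInO6Imb//2nd5u6iIiIiIiIiIiIiIiIiIrPx4me//yWZ6u6iIiIiIiIiIiIiIiIiJrfp4mv/+x0Rry6iIiIiIiIiIiIiIiIiJvvl4m//tt0R7y5iIiIiIiIiIiIiIiIiJvuiJrP/ct1WMy5iHd4iIiIiIiIiIiIiJzuiJrf7cqGacypiHd4iIiIiIiIiIiIiaztiJrf7MqHebuph3d4iIiIiIiIiIiImaztiJnP7LqHeruph3d4iIiIiIiIiIiJmavuiIm/7LqHiruYh3d4iIiIiIiIiIiZmqvemIiv7LqHiaqYd3d5mZmYiIiIiImZqqrOl3ef/bqHiaqYd3ZpmZmZmYiIiJmaqprNp3aO/bqYiaqYd2ZpmZmZmZmYiJmqqZm9t2Zt/bqYmqmYd2ZpqqqqmZmZmZqqqYitx2Zs/bqZmqmYd2ZqqqqqqqmZmZqqmHicx2Zr/bqZqqqYd2Zqq7u7qqqqmZqph3ec12Zq/bqaqqqYd2Zqu7u7uqqqqZqZh3ic2GZp7rqqqqqYd2Zru7u7uqqqqZmZiHib2VZo7rqqq7qph3Zru7u6qqqqmaqZiIib2lZn3rqqu7uph3dru7qqmZmZmaqZiIib22Vn3rqru8uph3d7u7qZiIiImaqZmIib3GVnzsu8zMy6mHd6u7qYd3d3iZqZmZma3XVnv9ze/+3LqIh6u6qHZmZniZmZmZmazZZnv+zP///suYiKqqmHZVZmeJmZmZmazrZ3r/yHn//9upiKqqmHZWZmeImZmZmazteIn/6CBu/+ypmKqqmHZmd3d4iZmZmavumJnf/2Ja3ty5maqqmHZmd3Z3iJmZmavvuZm///67zMupmaqqmHdmZmZmd4iZmZrf2Zmt///9zLupmaqqmYdmZmZmZ3iImZrP+pma//7ty6qZmaqqmYdmVVVWZmd4iJrO/IiZz+zLu6qZmaqqmYdmVVVWZmZ3iJq9/piJnf26qqqZmZqqmYd2ZlZlVWZ3iJqs78iImu7KqqqpmZqqmYh2ZmZmZmZniaqrz+mImc/sqqqZmZqqmYh3Znd2ZmZ4maqqvfyJmq79y7qZmZmpmYh3ZmZmZmd4mqqqq+6pmZvv27u5mZmZmZh3ZmZmZniJqqqpms7ZmZnP7Lu7qZmZmZiHd2Z3d4maqqqZmb3smZmd/cu7upmZmZmIiIiIiZqqqqmZiaveqZiJ7tuqu5mZmZmZmZmaqqqqqpmYiaq92YiIvuy6q5mZmqqZmqqqqqqqqZmIiZms24iHjO26qomZmZqqqqqqqqqpmZiIipmazaiHaO26qoiZmZmZmZqpmZmZmIiImpmZrMhzBM25moiImZmZmYh4iJmYiIiImpmZm8tQB92omYiIiJmIiIdniIiIiIiImqmYibynjNuYiYiIiIiIiId4iIiIiIiImqmYiJvN3cqHiIiIiIiIiIiIiIiIiIiImqmYh4m8y5h3eIiIiIiIiIiIiIiIiIiIiqmYh3eImHdmeIiIiIiIiIiIiIiIiIiIiqqYh3d3d2Zmdw=="/>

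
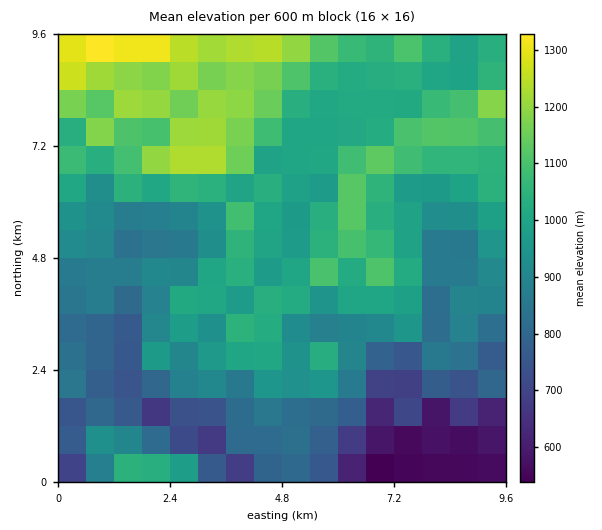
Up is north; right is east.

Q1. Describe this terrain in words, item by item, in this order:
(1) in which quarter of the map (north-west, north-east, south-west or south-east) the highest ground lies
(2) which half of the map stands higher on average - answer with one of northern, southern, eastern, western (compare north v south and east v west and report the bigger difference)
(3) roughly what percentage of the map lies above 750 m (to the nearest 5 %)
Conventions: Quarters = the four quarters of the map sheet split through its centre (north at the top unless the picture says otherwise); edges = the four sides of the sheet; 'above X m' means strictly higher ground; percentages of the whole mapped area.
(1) Look to the north-west quarter for the highest ground.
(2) The northern half stands higher on average than the southern half.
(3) About 85 % of the map lies above 750 m.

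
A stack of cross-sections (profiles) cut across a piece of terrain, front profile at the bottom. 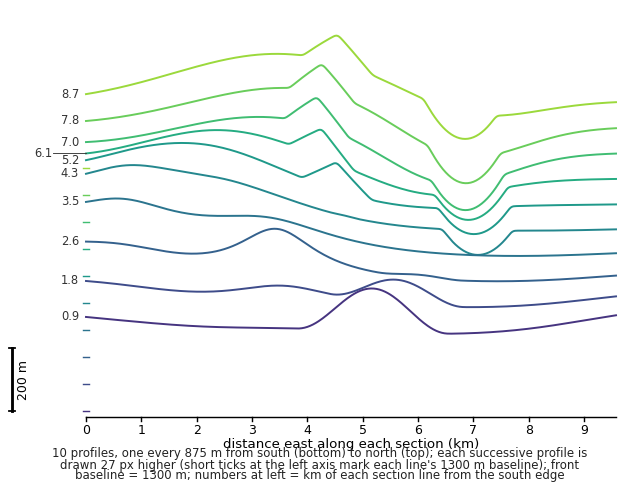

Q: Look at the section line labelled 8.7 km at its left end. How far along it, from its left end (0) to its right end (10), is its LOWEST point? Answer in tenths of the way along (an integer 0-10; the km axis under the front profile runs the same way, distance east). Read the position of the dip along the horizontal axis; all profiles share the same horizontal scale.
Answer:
7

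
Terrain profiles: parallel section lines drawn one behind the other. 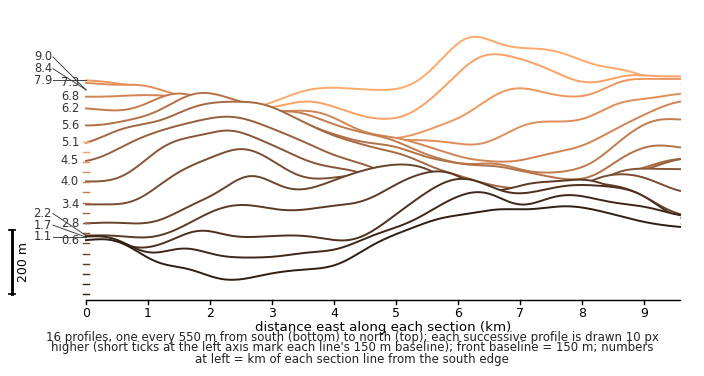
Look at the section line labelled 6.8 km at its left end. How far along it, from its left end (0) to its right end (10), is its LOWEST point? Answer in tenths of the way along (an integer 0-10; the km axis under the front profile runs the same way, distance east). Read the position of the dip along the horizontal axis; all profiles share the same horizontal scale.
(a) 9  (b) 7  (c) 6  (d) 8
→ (b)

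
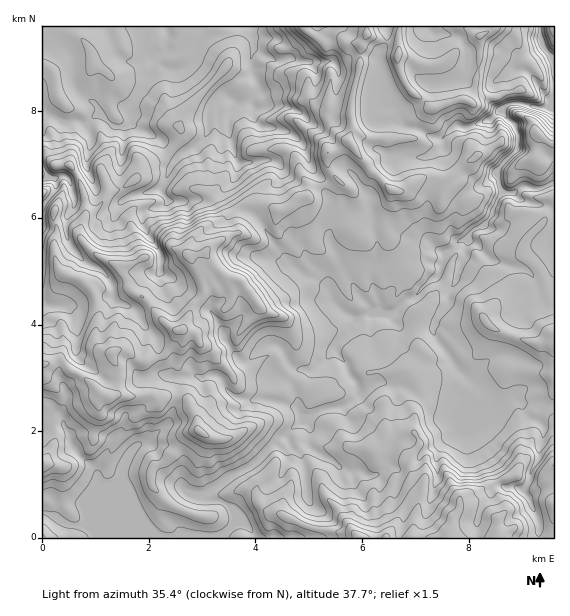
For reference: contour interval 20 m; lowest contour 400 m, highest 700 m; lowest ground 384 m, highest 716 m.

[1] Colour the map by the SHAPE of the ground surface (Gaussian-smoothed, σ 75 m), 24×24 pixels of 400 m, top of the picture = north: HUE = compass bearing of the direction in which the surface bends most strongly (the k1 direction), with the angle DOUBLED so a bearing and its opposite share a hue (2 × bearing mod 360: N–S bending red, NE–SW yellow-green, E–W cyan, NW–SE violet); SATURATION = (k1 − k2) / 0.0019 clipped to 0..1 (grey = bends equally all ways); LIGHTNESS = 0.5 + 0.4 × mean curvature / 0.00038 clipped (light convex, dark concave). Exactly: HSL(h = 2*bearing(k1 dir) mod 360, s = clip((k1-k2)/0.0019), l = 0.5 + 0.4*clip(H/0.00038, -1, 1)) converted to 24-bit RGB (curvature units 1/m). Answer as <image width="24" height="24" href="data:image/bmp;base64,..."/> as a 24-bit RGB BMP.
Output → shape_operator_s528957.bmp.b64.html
<image width="24" height="24" href="data:image/bmp;base64,Qk32BgAAAAAAADYAAAAoAAAAGAAAABgAAAABABgAAAAAAMAGAAATCwAAEwsAAAAAAAAAAAAAr2mAjGJofXZ/f39/fHV7gnJeZVBHq65hTpV+YjNhp21JXcZngdvfUDyb2/DfYkmsx3jHe7atpXSwtKiKOT9Yx8ugjo3Idil7d3BXbI5oenx+f39/a0pnpMedkcnTYFGtn0d1QEF3sdfNwNWjIRIdZ81xpZFdXkBZgllZua6GLDxU4tDOTIeW3uDNZCx7xG6kZntJX59aV25ub3p9fFeYvNCTJRcdgYZJKmpLlqXJqqBeya6SLTJsk7iAVUFIen1SXF182M+/H01lw+3Xzpja412XCiE5x7+K1+LuxITNT2Y1U4BeWouZ3LTHVUZ/v6ybhH1SDiYQfcFLWnWoV5OfbTtJblxRk6h2Rmpjhb5wVM2lTTUrKi8gWT4/9dbYPJrgvI56JRYt3c21g21JFCgWSGQ7xGWwxufX2tvxwq7VJlM5UXRCcF2IeIGgkqG9tZivbnKYwM+pN0dcYExPX2xjR2Vf1c2nI4NHgHVScUNq1smyOWRvvYW0L3JFLmdQ1eXITHFUu4DK3cTlUW6hR1xBfaZ8alBwiZR2e5eazsSmSzpOd3N6dnt3W25jf4ZdknNcV39PUWCC09rIw63bdKDL4dzscbnPqndxilFZTV0waV09gFdjg36XepdlQGxdmqN2jGdrooBmgm2EcXd7hHmEeH9rZ3FjlX9tZYKxldfXsE1vvLB2Li0aRU0ubHFCXk4xoIU3lZfFWl9oe49tY496o5KYd018ZJdtlGtqipmHiYSPeWaBdmd1nI+SbW6Jmqt+wLXaNBxisn+U28jFhpa/pHS5iFBPcraIg9bAPEcmjm+Yjl1tfp17QGFVkHyjdHaBc4WCoYmHbm6YgGWCjHNvbnBUYkZEj6Fkm25jJx9UtcaatbWThFKHay1X3uDtxeXQHw4l3ranGB4VbqdbgJygcGeOW4R1hICRbWyFra+JYUdnhmyEn3JznsTMiKTEvrPOf3xORSpGo8F4h21KNhYku+fPsFFjiUFBs2a4nk6r2OrzrNnjYUxzemh1g25cW2lNQ2Y9waOpTHiDdl2L1+bahmxkVGFcaYdZhkNhUmtfqdOnWSZeyOfZWlOFYURayYJ+aJRyq93JdIixiVl4dl53aV1wl4x+gXGKoZqBKWEzwoOURHt+j4hnrIeSd3SGc4JzTmXUrdXfWBUxnePWuZJnEQwnil1HmbyVo97KxaR1Ty47ZU9QfmVja35zgH5yhoB3eYZ5s6KbLGpoS2uYlZuCfm5ijmtkdY+Dc/B9KQony/XrV1aX2e3UZQOH3O/svrPWvUw9KSQWSohRZ39reY6HdmiLj4d9b4CLlp6Neohyc0BCLGhBkVpoioSgqqmZeW9w5+MVUJPiXFo+OEZKcpAzXtDLeXS+7Mndv3PL4NDuijiBfYtofJJyUFxsr7KibWR+l4l4eGBimYNop1ZNCyoan1hZmZZ9moKbcf/VDSZE04yOIUk3vKZdH00lJSUORFMbq0mAxXadj6a90bHYprO7UVN0d4VdZURrpodiYpd/zqG+XYCa48XfG5KSjWG1rHCiQRoD+MUnjx6RtYPSxrdTDjU82Mzim7m5P3xhaVyYx6ihVT9x0p6sq1GdcG23O2aU2efy2cPfZ4WtvpSebsBLWgdZNkwURHMeuJjy0vnfXybjJCtm59/WhlqoL2hHqYyHoXRvKx8NYFwiVo04Zhhp3uCoXy1Gr+O8IiUbZXM+eVGCuneb7cvLAzAp9tT3rJvGV6BU1aOJFU1JYzeywseGWB81v6xqMXRCVDpdtdnduL/ky02wJhlh5bXW3/Dbaz6OnIu/hbW6J1E4fra71M7n99TzAAMzsencX040dHM6U4FLb2xGTDBKorDD1snBQFloVHR4c6VdaCNXu2vajStrVY9D4uGgQTJHa2BSgUJQu6x7HyYNGDECZlAAt/T/ToPifaWzdYipcFhqlZNvTG1yhaeIhG2j15GrPVlFYnZRNkgvaDsqicrJg2W16Na2SUxhbExmic+tvK3YyMHr7NnyJADLdJUAHC8EkLKFX0ZpgpucprexX22AbYlhR1ZFsGeF0pK2VZGQZlOSeKm7YJK/zGFx5LmXPUpevZBMgY9FZ2lNS14+zLJqIDo1yZx5Fh27kntyYldyoLGagmRkg21tXG10l4h8RWFe3NHBX0uPhEiNXV8nJhMNYnEat9eEKTZa6vTTT2+jk4SqmX6l0L2SPkVYkMWURgtIjHuRgJ2Ug4hul4F7d219anGKj459dZCVZqF7m1+idUeUzEnI2vHrhpzDmX+6puex0utgKy08clptiU105sK9Y6C8x9yxFwIx"/>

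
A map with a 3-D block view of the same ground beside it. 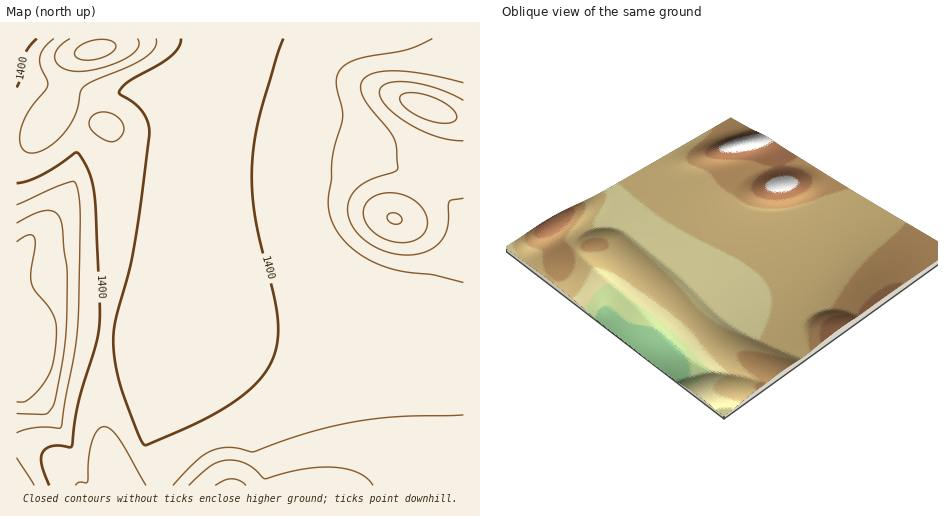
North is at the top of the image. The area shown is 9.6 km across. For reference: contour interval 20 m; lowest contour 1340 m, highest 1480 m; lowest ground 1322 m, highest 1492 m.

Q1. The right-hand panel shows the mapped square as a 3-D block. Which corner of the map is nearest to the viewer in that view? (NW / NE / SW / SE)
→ SW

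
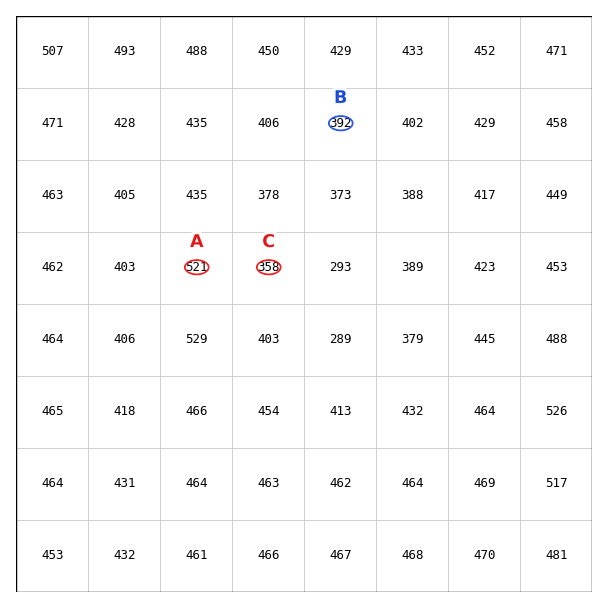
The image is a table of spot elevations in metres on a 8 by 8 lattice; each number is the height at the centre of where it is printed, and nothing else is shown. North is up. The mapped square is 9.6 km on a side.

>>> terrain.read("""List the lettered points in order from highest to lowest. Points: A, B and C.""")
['A', 'B', 'C']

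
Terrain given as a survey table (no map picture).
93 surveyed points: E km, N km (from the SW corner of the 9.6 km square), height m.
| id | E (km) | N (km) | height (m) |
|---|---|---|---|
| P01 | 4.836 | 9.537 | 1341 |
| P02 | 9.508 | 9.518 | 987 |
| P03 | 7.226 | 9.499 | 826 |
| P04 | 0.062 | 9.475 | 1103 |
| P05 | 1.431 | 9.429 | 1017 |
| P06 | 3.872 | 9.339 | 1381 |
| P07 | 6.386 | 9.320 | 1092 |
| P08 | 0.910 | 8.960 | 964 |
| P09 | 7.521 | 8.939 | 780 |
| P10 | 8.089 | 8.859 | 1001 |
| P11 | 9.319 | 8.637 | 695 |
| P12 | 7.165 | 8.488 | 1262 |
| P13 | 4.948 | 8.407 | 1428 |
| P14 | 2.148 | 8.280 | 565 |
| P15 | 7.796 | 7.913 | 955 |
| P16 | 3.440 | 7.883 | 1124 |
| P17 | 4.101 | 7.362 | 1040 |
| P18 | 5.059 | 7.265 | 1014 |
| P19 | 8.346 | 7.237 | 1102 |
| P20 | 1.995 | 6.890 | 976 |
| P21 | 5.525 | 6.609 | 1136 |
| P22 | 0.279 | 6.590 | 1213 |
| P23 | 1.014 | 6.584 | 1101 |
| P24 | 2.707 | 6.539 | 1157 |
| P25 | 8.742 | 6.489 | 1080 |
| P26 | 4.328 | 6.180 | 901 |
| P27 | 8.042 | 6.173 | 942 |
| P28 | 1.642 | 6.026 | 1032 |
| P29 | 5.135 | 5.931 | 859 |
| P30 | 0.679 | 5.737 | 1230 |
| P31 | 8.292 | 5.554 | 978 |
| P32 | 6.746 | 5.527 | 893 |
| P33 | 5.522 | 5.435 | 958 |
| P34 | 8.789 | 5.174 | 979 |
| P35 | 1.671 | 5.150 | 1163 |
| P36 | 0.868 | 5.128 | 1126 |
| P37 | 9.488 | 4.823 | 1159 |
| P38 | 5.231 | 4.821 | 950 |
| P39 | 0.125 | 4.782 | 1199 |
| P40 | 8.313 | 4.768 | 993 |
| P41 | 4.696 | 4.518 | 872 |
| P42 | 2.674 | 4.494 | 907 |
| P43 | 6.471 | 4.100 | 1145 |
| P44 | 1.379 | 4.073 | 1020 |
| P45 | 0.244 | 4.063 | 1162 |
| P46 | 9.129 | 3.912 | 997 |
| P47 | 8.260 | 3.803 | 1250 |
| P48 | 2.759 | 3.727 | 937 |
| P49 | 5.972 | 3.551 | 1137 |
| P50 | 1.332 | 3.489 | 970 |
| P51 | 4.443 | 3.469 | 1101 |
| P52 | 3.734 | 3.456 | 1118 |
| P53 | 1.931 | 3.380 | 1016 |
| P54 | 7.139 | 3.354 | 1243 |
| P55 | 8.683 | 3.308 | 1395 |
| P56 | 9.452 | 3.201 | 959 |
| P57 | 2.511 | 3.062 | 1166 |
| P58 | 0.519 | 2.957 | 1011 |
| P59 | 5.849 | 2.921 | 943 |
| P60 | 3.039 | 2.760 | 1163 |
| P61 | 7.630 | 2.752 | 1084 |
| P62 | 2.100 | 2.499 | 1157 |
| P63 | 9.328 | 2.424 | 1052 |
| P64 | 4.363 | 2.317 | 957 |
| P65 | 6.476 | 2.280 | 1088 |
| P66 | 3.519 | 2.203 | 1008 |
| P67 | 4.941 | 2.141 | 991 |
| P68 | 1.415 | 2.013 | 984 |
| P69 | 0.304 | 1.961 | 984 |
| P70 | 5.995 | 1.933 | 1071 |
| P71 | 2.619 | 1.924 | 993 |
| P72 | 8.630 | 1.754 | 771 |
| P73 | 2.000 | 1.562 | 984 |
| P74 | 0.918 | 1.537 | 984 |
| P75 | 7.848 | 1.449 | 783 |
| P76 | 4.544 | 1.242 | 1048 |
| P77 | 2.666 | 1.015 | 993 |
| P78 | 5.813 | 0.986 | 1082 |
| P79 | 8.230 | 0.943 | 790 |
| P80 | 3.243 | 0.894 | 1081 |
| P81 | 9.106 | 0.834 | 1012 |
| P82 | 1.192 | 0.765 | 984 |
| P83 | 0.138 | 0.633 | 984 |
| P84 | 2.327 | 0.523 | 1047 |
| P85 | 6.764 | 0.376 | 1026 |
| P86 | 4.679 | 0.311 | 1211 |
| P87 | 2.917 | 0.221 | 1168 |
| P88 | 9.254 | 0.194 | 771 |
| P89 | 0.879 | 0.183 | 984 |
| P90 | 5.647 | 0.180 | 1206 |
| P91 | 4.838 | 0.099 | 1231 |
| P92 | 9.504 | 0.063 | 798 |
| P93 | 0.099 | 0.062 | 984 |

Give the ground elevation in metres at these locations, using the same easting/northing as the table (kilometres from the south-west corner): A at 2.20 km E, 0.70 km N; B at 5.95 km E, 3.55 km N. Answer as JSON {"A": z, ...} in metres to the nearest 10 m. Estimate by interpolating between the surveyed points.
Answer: {"A": 1010, "B": 1130}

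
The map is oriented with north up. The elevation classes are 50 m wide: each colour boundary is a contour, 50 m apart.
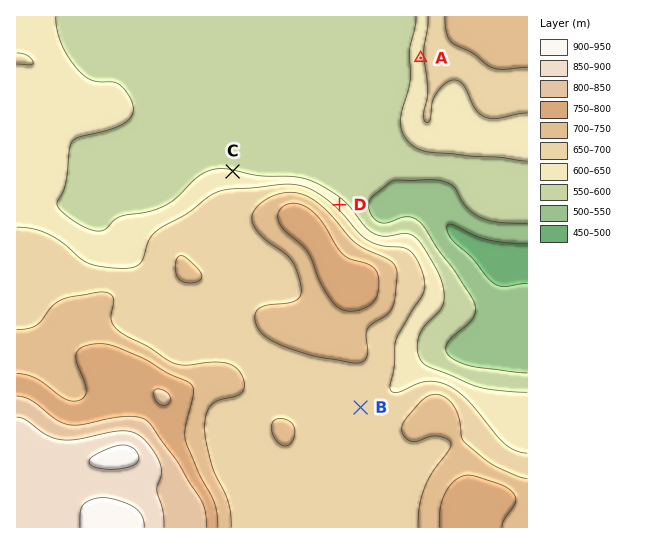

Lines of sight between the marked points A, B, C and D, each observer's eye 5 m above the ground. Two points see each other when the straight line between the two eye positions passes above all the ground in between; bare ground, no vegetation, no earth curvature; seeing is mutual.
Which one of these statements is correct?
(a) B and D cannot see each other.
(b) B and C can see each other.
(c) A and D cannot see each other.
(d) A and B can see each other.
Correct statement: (a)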